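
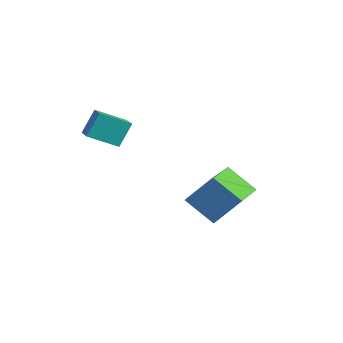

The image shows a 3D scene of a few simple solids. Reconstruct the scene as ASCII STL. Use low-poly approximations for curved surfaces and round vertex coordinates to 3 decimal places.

solid 
facet normal -0.727 -0.322 0.606
outer loop
vertex -0.778 1.398 0.397
vertex -1.899 3.02 -0.086
vertex -1.389 0.636 -0.741
endloop
endfacet
facet normal 0.552 -0.799 0.238
outer loop
vertex -0.341 1.1 -1.614
vertex -0.778 1.398 0.397
vertex -1.389 0.636 -0.741
endloop
endfacet
facet normal -0.728 -0.322 0.606
outer loop
vertex -1.389 0.636 -0.741
vertex -1.899 3.02 -0.086
vertex -2.51 2.258 -1.225
endloop
endfacet
facet normal -0.407 -0.508 -0.759
outer loop
vertex -2.51 2.258 -1.225
vertex -0.341 1.1 -1.614
vertex -1.389 0.636 -0.741
endloop
endfacet
facet normal 0.408 0.508 0.759
outer loop
vertex -0.778 1.398 0.397
vertex -0.851 3.484 -0.959
vertex -1.899 3.02 -0.086
endloop
endfacet
facet normal 0.552 -0.799 0.238
outer loop
vertex 0.27 1.862 -0.475
vertex -0.778 1.398 0.397
vertex -0.341 1.1 -1.614
endloop
endfacet
facet normal 0.407 0.508 0.759
outer loop
vertex 0.27 1.862 -0.475
vertex -0.851 3.484 -0.959
vertex -0.778 1.398 0.397
endloop
endfacet
facet normal -0.552 0.799 -0.238
outer loop
vertex -1.899 3.02 -0.086
vertex -0.851 3.484 -0.959
vertex -2.51 2.258 -1.225
endloop
endfacet
facet normal -0.407 -0.508 -0.759
outer loop
vertex -1.462 2.722 -2.097
vertex -0.341 1.1 -1.614
vertex -2.51 2.258 -1.225
endloop
endfacet
facet normal -0.552 0.799 -0.238
outer loop
vertex -2.51 2.258 -1.225
vertex -0.851 3.484 -0.959
vertex -1.462 2.722 -2.097
endloop
endfacet
facet normal 0.727 0.322 -0.606
outer loop
vertex -1.462 2.722 -2.097
vertex 0.27 1.862 -0.475
vertex -0.341 1.1 -1.614
endloop
endfacet
facet normal 0.727 0.322 -0.606
outer loop
vertex -0.851 3.484 -0.959
vertex 0.27 1.862 -0.475
vertex -1.462 2.722 -2.097
endloop
endfacet
facet normal -0.475 -0.753 0.455
outer loop
vertex -3.017 -1.805 3.693
vertex -3.809 -1.454 3.447
vertex -2.985 -2.388 2.761
endloop
endfacet
facet normal 0.879 -0.389 0.274
outer loop
vertex -2.391 -1.446 2.193
vertex -3.017 -1.805 3.693
vertex -2.985 -2.388 2.761
endloop
endfacet
facet normal -0.475 -0.753 0.455
outer loop
vertex -2.985 -2.388 2.761
vertex -3.809 -1.454 3.447
vertex -3.777 -2.037 2.515
endloop
endfacet
facet normal 0.029 -0.529 -0.848
outer loop
vertex -3.777 -2.037 2.515
vertex -2.391 -1.446 2.193
vertex -2.985 -2.388 2.761
endloop
endfacet
facet normal -0.029 0.529 0.848
outer loop
vertex -3.017 -1.805 3.693
vertex -3.215 -0.512 2.879
vertex -3.809 -1.454 3.447
endloop
endfacet
facet normal 0.879 -0.389 0.274
outer loop
vertex -2.423 -0.863 3.125
vertex -3.017 -1.805 3.693
vertex -2.391 -1.446 2.193
endloop
endfacet
facet normal -0.029 0.529 0.848
outer loop
vertex -2.423 -0.863 3.125
vertex -3.215 -0.512 2.879
vertex -3.017 -1.805 3.693
endloop
endfacet
facet normal -0.879 0.389 -0.274
outer loop
vertex -3.809 -1.454 3.447
vertex -3.215 -0.512 2.879
vertex -3.777 -2.037 2.515
endloop
endfacet
facet normal 0.029 -0.529 -0.848
outer loop
vertex -3.183 -1.095 1.947
vertex -2.391 -1.446 2.193
vertex -3.777 -2.037 2.515
endloop
endfacet
facet normal -0.879 0.389 -0.274
outer loop
vertex -3.777 -2.037 2.515
vertex -3.215 -0.512 2.879
vertex -3.183 -1.095 1.947
endloop
endfacet
facet normal 0.475 0.753 -0.455
outer loop
vertex -3.183 -1.095 1.947
vertex -2.423 -0.863 3.125
vertex -2.391 -1.446 2.193
endloop
endfacet
facet normal 0.475 0.753 -0.455
outer loop
vertex -3.215 -0.512 2.879
vertex -2.423 -0.863 3.125
vertex -3.183 -1.095 1.947
endloop
endfacet

endsolid


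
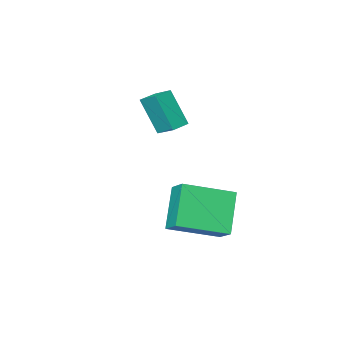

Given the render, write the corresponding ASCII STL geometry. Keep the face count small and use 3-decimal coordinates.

solid 
facet normal -0.981 -0.178 0.077
outer loop
vertex 0.32 -1.615 3.221
vertex 0.211 -0.845 3.61
vertex 0.074 -0.899 1.733
endloop
endfacet
facet normal 0.125 -0.886 -0.447
outer loop
vertex 0.869 -0.755 1.67
vertex 0.32 -1.615 3.221
vertex 0.074 -0.899 1.733
endloop
endfacet
facet normal -0.981 -0.177 0.077
outer loop
vertex 0.074 -0.899 1.733
vertex 0.211 -0.845 3.61
vertex -0.035 -0.128 2.122
endloop
endfacet
facet normal -0.148 0.429 -0.891
outer loop
vertex -0.035 -0.128 2.122
vertex 0.869 -0.755 1.67
vertex 0.074 -0.899 1.733
endloop
endfacet
facet normal 0.148 -0.429 0.891
outer loop
vertex 0.32 -1.615 3.221
vertex 1.006 -0.701 3.547
vertex 0.211 -0.845 3.61
endloop
endfacet
facet normal 0.124 -0.886 -0.447
outer loop
vertex 1.115 -1.472 3.158
vertex 0.32 -1.615 3.221
vertex 0.869 -0.755 1.67
endloop
endfacet
facet normal 0.148 -0.429 0.891
outer loop
vertex 1.115 -1.472 3.158
vertex 1.006 -0.701 3.547
vertex 0.32 -1.615 3.221
endloop
endfacet
facet normal -0.125 0.886 0.447
outer loop
vertex 0.211 -0.845 3.61
vertex 1.006 -0.701 3.547
vertex -0.035 -0.128 2.122
endloop
endfacet
facet normal -0.148 0.429 -0.891
outer loop
vertex 0.76 0.015 2.059
vertex 0.869 -0.755 1.67
vertex -0.035 -0.128 2.122
endloop
endfacet
facet normal -0.124 0.886 0.447
outer loop
vertex -0.035 -0.128 2.122
vertex 1.006 -0.701 3.547
vertex 0.76 0.015 2.059
endloop
endfacet
facet normal 0.981 0.178 -0.077
outer loop
vertex 0.76 0.015 2.059
vertex 1.115 -1.472 3.158
vertex 0.869 -0.755 1.67
endloop
endfacet
facet normal 0.981 0.177 -0.077
outer loop
vertex 1.006 -0.701 3.547
vertex 1.115 -1.472 3.158
vertex 0.76 0.015 2.059
endloop
endfacet
facet normal -0.468 -0.405 0.785
outer loop
vertex 2.424 2.641 0.845
vertex 0.689 3.44 0.222
vertex 2.245 1.85 0.33
endloop
endfacet
facet normal 0.864 -0.397 0.310
outer loop
vertex 3.111 2.6 -1.122
vertex 2.424 2.641 0.845
vertex 2.245 1.85 0.33
endloop
endfacet
facet normal -0.468 -0.405 0.786
outer loop
vertex 2.245 1.85 0.33
vertex 0.689 3.44 0.222
vertex 0.509 2.65 -0.292
endloop
endfacet
facet normal -0.187 -0.823 -0.537
outer loop
vertex 0.509 2.65 -0.292
vertex 3.111 2.6 -1.122
vertex 2.245 1.85 0.33
endloop
endfacet
facet normal 0.186 0.823 0.536
outer loop
vertex 2.424 2.641 0.845
vertex 1.555 4.19 -1.23
vertex 0.689 3.44 0.222
endloop
endfacet
facet normal 0.863 -0.398 0.310
outer loop
vertex 3.291 3.39 -0.608
vertex 2.424 2.641 0.845
vertex 3.111 2.6 -1.122
endloop
endfacet
facet normal 0.187 0.823 0.536
outer loop
vertex 3.291 3.39 -0.608
vertex 1.555 4.19 -1.23
vertex 2.424 2.641 0.845
endloop
endfacet
facet normal -0.864 0.398 -0.309
outer loop
vertex 0.689 3.44 0.222
vertex 1.555 4.19 -1.23
vertex 0.509 2.65 -0.292
endloop
endfacet
facet normal -0.187 -0.823 -0.536
outer loop
vertex 1.376 3.399 -1.745
vertex 3.111 2.6 -1.122
vertex 0.509 2.65 -0.292
endloop
endfacet
facet normal -0.864 0.397 -0.310
outer loop
vertex 0.509 2.65 -0.292
vertex 1.555 4.19 -1.23
vertex 1.376 3.399 -1.745
endloop
endfacet
facet normal 0.468 0.404 -0.786
outer loop
vertex 1.376 3.399 -1.745
vertex 3.291 3.39 -0.608
vertex 3.111 2.6 -1.122
endloop
endfacet
facet normal 0.468 0.405 -0.785
outer loop
vertex 1.555 4.19 -1.23
vertex 3.291 3.39 -0.608
vertex 1.376 3.399 -1.745
endloop
endfacet

endsolid


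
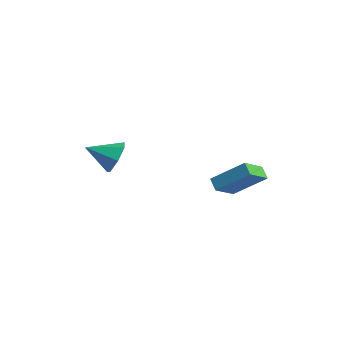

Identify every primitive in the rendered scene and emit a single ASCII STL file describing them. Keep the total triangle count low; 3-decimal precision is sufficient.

solid 
facet normal 0.386 0.817 -0.427
outer loop
vertex -1.752 0.084 -0.649
vertex -2.34 -0.101 -1.535
vertex -2.602 0.479 -0.662
endloop
endfacet
facet normal -0.045 -0.063 0.997
outer loop
vertex -1.752 0.084 -0.649
vertex -2.602 0.479 -0.662
vertex -3.0 -1.499 -0.805
endloop
endfacet
facet normal 0.387 0.817 -0.427
outer loop
vertex -2.602 0.479 -0.662
vertex -2.34 -0.101 -1.535
vertex -3.254 0.437 -1.333
endloop
endfacet
facet normal -0.717 0.094 0.691
outer loop
vertex -2.602 0.479 -0.662
vertex -3.254 0.437 -1.333
vertex -3.0 -1.499 -0.805
endloop
endfacet
facet normal 0.387 0.817 -0.427
outer loop
vertex -3.254 0.437 -1.333
vertex -2.34 -0.101 -1.535
vertex -3.219 -0.01 -2.156
endloop
endfacet
facet normal -0.992 -0.123 0.025
outer loop
vertex -3.254 0.437 -1.333
vertex -3.219 -0.01 -2.156
vertex -3.0 -1.499 -0.805
endloop
endfacet
facet normal 0.386 0.818 -0.427
outer loop
vertex -3.219 -0.01 -2.156
vertex -2.34 -0.101 -1.535
vertex -2.521 -0.525 -2.512
endloop
endfacet
facet normal -0.664 -0.553 -0.502
outer loop
vertex -3.219 -0.01 -2.156
vertex -2.521 -0.525 -2.512
vertex -3.0 -1.499 -0.805
endloop
endfacet
facet normal 0.387 0.818 -0.426
outer loop
vertex -2.521 -0.525 -2.512
vertex -2.34 -0.101 -1.535
vertex -1.687 -0.721 -2.132
endloop
endfacet
facet normal 0.019 -0.871 -0.491
outer loop
vertex -2.521 -0.525 -2.512
vertex -1.687 -0.721 -2.132
vertex -3.0 -1.499 -0.805
endloop
endfacet
facet normal 0.386 0.818 -0.427
outer loop
vertex -1.687 -0.721 -2.132
vertex -2.34 -0.101 -1.535
vertex -1.344 -0.45 -1.302
endloop
endfacet
facet normal 0.545 -0.837 0.048
outer loop
vertex -1.687 -0.721 -2.132
vertex -1.344 -0.45 -1.302
vertex -3.0 -1.499 -0.805
endloop
endfacet
facet normal 0.386 0.817 -0.427
outer loop
vertex -1.344 -0.45 -1.302
vertex -2.34 -0.101 -1.535
vertex -1.752 0.084 -0.649
endloop
endfacet
facet normal 0.516 -0.477 0.712
outer loop
vertex -1.344 -0.45 -1.302
vertex -1.752 0.084 -0.649
vertex -3.0 -1.499 -0.805
endloop
endfacet
facet normal -0.761 0.033 0.648
outer loop
vertex 3.2 2.352 -1.283
vertex 4.336 3.594 -0.012
vertex 2.635 3.612 -2.01
endloop
endfacet
facet normal -0.538 -0.589 -0.603
outer loop
vertex 3.244 3.586 -2.528
vertex 3.2 2.352 -1.283
vertex 2.635 3.612 -2.01
endloop
endfacet
facet normal -0.761 0.033 0.648
outer loop
vertex 2.635 3.612 -2.01
vertex 4.336 3.594 -0.012
vertex 3.772 4.854 -0.738
endloop
endfacet
facet normal -0.362 0.808 -0.466
outer loop
vertex 3.772 4.854 -0.738
vertex 3.244 3.586 -2.528
vertex 2.635 3.612 -2.01
endloop
endfacet
facet normal 0.362 -0.808 0.466
outer loop
vertex 3.2 2.352 -1.283
vertex 4.945 3.568 -0.53
vertex 4.336 3.594 -0.012
endloop
endfacet
facet normal -0.539 -0.588 -0.602
outer loop
vertex 3.808 2.326 -1.802
vertex 3.2 2.352 -1.283
vertex 3.244 3.586 -2.528
endloop
endfacet
facet normal 0.362 -0.808 0.465
outer loop
vertex 3.808 2.326 -1.802
vertex 4.945 3.568 -0.53
vertex 3.2 2.352 -1.283
endloop
endfacet
facet normal 0.538 0.589 0.603
outer loop
vertex 4.336 3.594 -0.012
vertex 4.945 3.568 -0.53
vertex 3.772 4.854 -0.738
endloop
endfacet
facet normal -0.363 0.808 -0.465
outer loop
vertex 4.38 4.828 -1.257
vertex 3.244 3.586 -2.528
vertex 3.772 4.854 -0.738
endloop
endfacet
facet normal 0.539 0.589 0.602
outer loop
vertex 3.772 4.854 -0.738
vertex 4.945 3.568 -0.53
vertex 4.38 4.828 -1.257
endloop
endfacet
facet normal 0.761 -0.033 -0.648
outer loop
vertex 4.38 4.828 -1.257
vertex 3.808 2.326 -1.802
vertex 3.244 3.586 -2.528
endloop
endfacet
facet normal 0.761 -0.033 -0.648
outer loop
vertex 4.945 3.568 -0.53
vertex 3.808 2.326 -1.802
vertex 4.38 4.828 -1.257
endloop
endfacet

endsolid


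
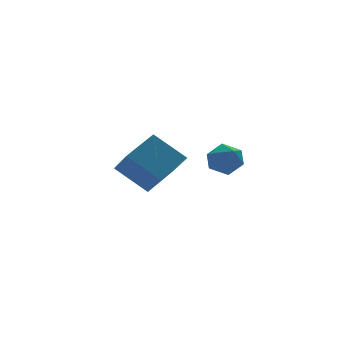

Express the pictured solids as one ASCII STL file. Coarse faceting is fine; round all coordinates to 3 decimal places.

solid 
facet normal -0.835 -0.351 -0.424
outer loop
vertex -3.753 1.202 -2.718
vertex -4.781 2.243 -1.554
vertex -3.724 2.429 -3.79
endloop
endfacet
facet normal 0.550 -0.557 -0.623
outer loop
vertex -2.179 3.077 -3.006
vertex -3.753 1.202 -2.718
vertex -3.724 2.429 -3.79
endloop
endfacet
facet normal -0.835 -0.350 -0.424
outer loop
vertex -3.724 2.429 -3.79
vertex -4.781 2.243 -1.554
vertex -4.752 3.471 -2.626
endloop
endfacet
facet normal 0.018 0.753 -0.658
outer loop
vertex -4.752 3.471 -2.626
vertex -2.179 3.077 -3.006
vertex -3.724 2.429 -3.79
endloop
endfacet
facet normal -0.018 -0.753 0.658
outer loop
vertex -3.753 1.202 -2.718
vertex -3.236 2.891 -0.77
vertex -4.781 2.243 -1.554
endloop
endfacet
facet normal 0.549 -0.557 -0.623
outer loop
vertex -2.208 1.849 -1.934
vertex -3.753 1.202 -2.718
vertex -2.179 3.077 -3.006
endloop
endfacet
facet normal -0.018 -0.753 0.658
outer loop
vertex -2.208 1.849 -1.934
vertex -3.236 2.891 -0.77
vertex -3.753 1.202 -2.718
endloop
endfacet
facet normal -0.550 0.557 0.623
outer loop
vertex -4.781 2.243 -1.554
vertex -3.236 2.891 -0.77
vertex -4.752 3.471 -2.626
endloop
endfacet
facet normal 0.018 0.753 -0.658
outer loop
vertex -3.207 4.118 -1.842
vertex -2.179 3.077 -3.006
vertex -4.752 3.471 -2.626
endloop
endfacet
facet normal -0.549 0.557 0.623
outer loop
vertex -4.752 3.471 -2.626
vertex -3.236 2.891 -0.77
vertex -3.207 4.118 -1.842
endloop
endfacet
facet normal 0.835 0.350 0.424
outer loop
vertex -3.207 4.118 -1.842
vertex -2.208 1.849 -1.934
vertex -2.179 3.077 -3.006
endloop
endfacet
facet normal 0.835 0.351 0.424
outer loop
vertex -3.236 2.891 -0.77
vertex -2.208 1.849 -1.934
vertex -3.207 4.118 -1.842
endloop
endfacet
facet normal -0.668 0.606 -0.431
outer loop
vertex -2.581 -1.378 -1.39
vertex -3.202 -1.896 -1.156
vertex -2.962 -1.27 -0.647
endloop
endfacet
facet normal -0.105 0.975 -0.196
outer loop
vertex -2.581 -1.378 -1.39
vertex -2.962 -1.27 -0.647
vertex -2.126 -1.192 -0.707
endloop
endfacet
facet normal 0.479 0.712 -0.513
outer loop
vertex -2.581 -1.378 -1.39
vertex -2.126 -1.192 -0.707
vertex -1.85 -1.77 -1.252
endloop
endfacet
facet normal 0.275 0.181 -0.944
outer loop
vertex -2.581 -1.378 -1.39
vertex -1.85 -1.77 -1.252
vertex -2.514 -2.205 -1.529
endloop
endfacet
facet normal -0.433 0.115 -0.894
outer loop
vertex -2.581 -1.378 -1.39
vertex -2.514 -2.205 -1.529
vertex -3.202 -1.896 -1.156
endloop
endfacet
facet normal -0.044 0.861 0.506
outer loop
vertex -2.126 -1.192 -0.707
vertex -2.962 -1.27 -0.647
vertex -2.466 -1.595 -0.051
endloop
endfacet
facet normal -0.956 0.264 0.126
outer loop
vertex -2.962 -1.27 -0.647
vertex -3.202 -1.896 -1.156
vertex -3.13 -2.03 -0.328
endloop
endfacet
facet normal -0.576 -0.529 -0.623
outer loop
vertex -3.202 -1.896 -1.156
vertex -2.514 -2.205 -1.529
vertex -2.854 -2.608 -0.873
endloop
endfacet
facet normal 0.570 -0.422 -0.705
outer loop
vertex -2.514 -2.205 -1.529
vertex -1.85 -1.77 -1.252
vertex -2.018 -2.53 -0.933
endloop
endfacet
facet normal 0.900 0.437 -0.008
outer loop
vertex -1.85 -1.77 -1.252
vertex -2.126 -1.192 -0.707
vertex -1.778 -1.904 -0.424
endloop
endfacet
facet normal -0.275 -0.181 0.944
outer loop
vertex -2.399 -2.422 -0.19
vertex -2.466 -1.595 -0.051
vertex -3.13 -2.03 -0.328
endloop
endfacet
facet normal -0.479 -0.712 0.513
outer loop
vertex -2.399 -2.422 -0.19
vertex -3.13 -2.03 -0.328
vertex -2.854 -2.608 -0.873
endloop
endfacet
facet normal 0.105 -0.975 0.196
outer loop
vertex -2.399 -2.422 -0.19
vertex -2.854 -2.608 -0.873
vertex -2.018 -2.53 -0.933
endloop
endfacet
facet normal 0.668 -0.606 0.431
outer loop
vertex -2.399 -2.422 -0.19
vertex -2.018 -2.53 -0.933
vertex -1.778 -1.904 -0.424
endloop
endfacet
facet normal 0.433 -0.115 0.894
outer loop
vertex -2.399 -2.422 -0.19
vertex -1.778 -1.904 -0.424
vertex -2.466 -1.595 -0.051
endloop
endfacet
facet normal -0.570 0.422 0.705
outer loop
vertex -3.13 -2.03 -0.328
vertex -2.466 -1.595 -0.051
vertex -2.962 -1.27 -0.647
endloop
endfacet
facet normal -0.900 -0.437 0.008
outer loop
vertex -2.854 -2.608 -0.873
vertex -3.13 -2.03 -0.328
vertex -3.202 -1.896 -1.156
endloop
endfacet
facet normal 0.044 -0.861 -0.506
outer loop
vertex -2.018 -2.53 -0.933
vertex -2.854 -2.608 -0.873
vertex -2.514 -2.205 -1.529
endloop
endfacet
facet normal 0.956 -0.264 -0.126
outer loop
vertex -1.778 -1.904 -0.424
vertex -2.018 -2.53 -0.933
vertex -1.85 -1.77 -1.252
endloop
endfacet
facet normal 0.576 0.529 0.623
outer loop
vertex -2.466 -1.595 -0.051
vertex -1.778 -1.904 -0.424
vertex -2.126 -1.192 -0.707
endloop
endfacet

endsolid


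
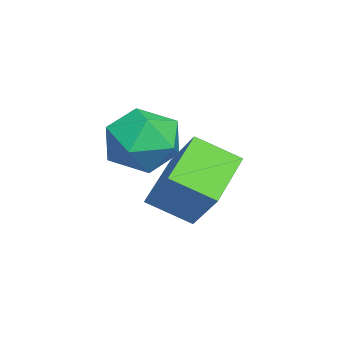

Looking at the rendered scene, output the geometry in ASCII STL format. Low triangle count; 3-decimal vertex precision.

solid 
facet normal -0.747 0.285 0.601
outer loop
vertex 2.248 -1.845 1.958
vertex 2.631 -2.118 2.564
vertex 2.731 -1.39 2.343
endloop
endfacet
facet normal -0.699 0.715 0.032
outer loop
vertex 2.248 -1.845 1.958
vertex 2.731 -1.39 2.343
vertex 2.715 -1.371 1.575
endloop
endfacet
facet normal -0.772 0.313 -0.553
outer loop
vertex 2.248 -1.845 1.958
vertex 2.715 -1.371 1.575
vertex 2.605 -2.087 1.323
endloop
endfacet
facet normal -0.865 -0.363 -0.348
outer loop
vertex 2.248 -1.845 1.958
vertex 2.605 -2.087 1.323
vertex 2.553 -2.549 1.934
endloop
endfacet
facet normal -0.849 -0.380 0.365
outer loop
vertex 2.248 -1.845 1.958
vertex 2.553 -2.549 1.934
vertex 2.631 -2.118 2.564
endloop
endfacet
facet normal -0.044 0.999 0.026
outer loop
vertex 2.715 -1.371 1.575
vertex 2.731 -1.39 2.343
vertex 3.387 -1.351 1.946
endloop
endfacet
facet normal -0.122 0.304 0.945
outer loop
vertex 2.731 -1.39 2.343
vertex 2.631 -2.118 2.564
vertex 3.335 -1.813 2.557
endloop
endfacet
facet normal -0.289 -0.773 0.565
outer loop
vertex 2.631 -2.118 2.564
vertex 2.553 -2.549 1.934
vertex 3.225 -2.529 2.305
endloop
endfacet
facet normal -0.313 -0.745 -0.590
outer loop
vertex 2.553 -2.549 1.934
vertex 2.605 -2.087 1.323
vertex 3.209 -2.51 1.537
endloop
endfacet
facet normal -0.161 0.350 -0.923
outer loop
vertex 2.605 -2.087 1.323
vertex 2.715 -1.371 1.575
vertex 3.309 -1.782 1.316
endloop
endfacet
facet normal 0.865 0.363 0.348
outer loop
vertex 3.692 -2.055 1.922
vertex 3.387 -1.351 1.946
vertex 3.335 -1.813 2.557
endloop
endfacet
facet normal 0.772 -0.313 0.553
outer loop
vertex 3.692 -2.055 1.922
vertex 3.335 -1.813 2.557
vertex 3.225 -2.529 2.305
endloop
endfacet
facet normal 0.699 -0.715 -0.032
outer loop
vertex 3.692 -2.055 1.922
vertex 3.225 -2.529 2.305
vertex 3.209 -2.51 1.537
endloop
endfacet
facet normal 0.747 -0.285 -0.601
outer loop
vertex 3.692 -2.055 1.922
vertex 3.209 -2.51 1.537
vertex 3.309 -1.782 1.316
endloop
endfacet
facet normal 0.849 0.380 -0.365
outer loop
vertex 3.692 -2.055 1.922
vertex 3.309 -1.782 1.316
vertex 3.387 -1.351 1.946
endloop
endfacet
facet normal 0.313 0.745 0.590
outer loop
vertex 3.335 -1.813 2.557
vertex 3.387 -1.351 1.946
vertex 2.731 -1.39 2.343
endloop
endfacet
facet normal 0.161 -0.350 0.923
outer loop
vertex 3.225 -2.529 2.305
vertex 3.335 -1.813 2.557
vertex 2.631 -2.118 2.564
endloop
endfacet
facet normal 0.044 -0.999 -0.026
outer loop
vertex 3.209 -2.51 1.537
vertex 3.225 -2.529 2.305
vertex 2.553 -2.549 1.934
endloop
endfacet
facet normal 0.122 -0.304 -0.945
outer loop
vertex 3.309 -1.782 1.316
vertex 3.209 -2.51 1.537
vertex 2.605 -2.087 1.323
endloop
endfacet
facet normal 0.289 0.773 -0.565
outer loop
vertex 3.387 -1.351 1.946
vertex 3.309 -1.782 1.316
vertex 2.715 -1.371 1.575
endloop
endfacet
facet normal -0.504 -0.457 -0.733
outer loop
vertex 2.19 -2.072 0.171
vertex 1.052 -1.782 0.773
vertex 2.143 -1.21 -0.334
endloop
endfacet
facet normal 0.862 -0.220 -0.456
outer loop
vertex 2.708 -0.698 0.487
vertex 2.19 -2.072 0.171
vertex 2.143 -1.21 -0.334
endloop
endfacet
facet normal -0.504 -0.457 -0.733
outer loop
vertex 2.143 -1.21 -0.334
vertex 1.052 -1.782 0.773
vertex 1.005 -0.92 0.268
endloop
endfacet
facet normal -0.047 0.862 -0.505
outer loop
vertex 1.005 -0.92 0.268
vertex 2.708 -0.698 0.487
vertex 2.143 -1.21 -0.334
endloop
endfacet
facet normal 0.047 -0.862 0.505
outer loop
vertex 2.19 -2.072 0.171
vertex 1.617 -1.27 1.594
vertex 1.052 -1.782 0.773
endloop
endfacet
facet normal 0.862 -0.220 -0.456
outer loop
vertex 2.755 -1.56 0.992
vertex 2.19 -2.072 0.171
vertex 2.708 -0.698 0.487
endloop
endfacet
facet normal 0.047 -0.862 0.505
outer loop
vertex 2.755 -1.56 0.992
vertex 1.617 -1.27 1.594
vertex 2.19 -2.072 0.171
endloop
endfacet
facet normal -0.862 0.220 0.456
outer loop
vertex 1.052 -1.782 0.773
vertex 1.617 -1.27 1.594
vertex 1.005 -0.92 0.268
endloop
endfacet
facet normal -0.047 0.862 -0.505
outer loop
vertex 1.57 -0.408 1.089
vertex 2.708 -0.698 0.487
vertex 1.005 -0.92 0.268
endloop
endfacet
facet normal -0.862 0.220 0.456
outer loop
vertex 1.005 -0.92 0.268
vertex 1.617 -1.27 1.594
vertex 1.57 -0.408 1.089
endloop
endfacet
facet normal 0.504 0.457 0.733
outer loop
vertex 1.57 -0.408 1.089
vertex 2.755 -1.56 0.992
vertex 2.708 -0.698 0.487
endloop
endfacet
facet normal 0.504 0.457 0.733
outer loop
vertex 1.617 -1.27 1.594
vertex 2.755 -1.56 0.992
vertex 1.57 -0.408 1.089
endloop
endfacet

endsolid


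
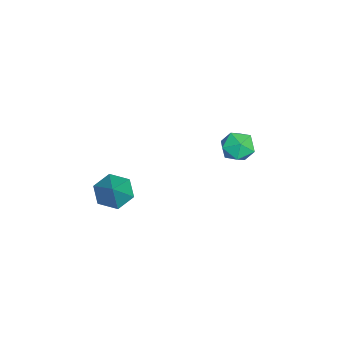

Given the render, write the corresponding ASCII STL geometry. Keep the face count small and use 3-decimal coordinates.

solid 
facet normal 0.034 0.864 -0.502
outer loop
vertex -1.478 3.628 -0.831
vertex -1.979 3.86 -0.465
vertex -1.354 3.951 -0.266
endloop
endfacet
facet normal 0.679 0.563 -0.471
outer loop
vertex -1.478 3.628 -0.831
vertex -1.354 3.951 -0.266
vertex -1.009 3.407 -0.419
endloop
endfacet
facet normal 0.635 -0.084 -0.768
outer loop
vertex -1.478 3.628 -0.831
vertex -1.009 3.407 -0.419
vertex -1.421 2.979 -0.713
endloop
endfacet
facet normal -0.039 -0.182 -0.983
outer loop
vertex -1.478 3.628 -0.831
vertex -1.421 2.979 -0.713
vertex -2.02 3.259 -0.741
endloop
endfacet
facet normal -0.411 0.404 -0.818
outer loop
vertex -1.478 3.628 -0.831
vertex -2.02 3.259 -0.741
vertex -1.979 3.86 -0.465
endloop
endfacet
facet normal 0.851 0.479 0.217
outer loop
vertex -1.009 3.407 -0.419
vertex -1.354 3.951 -0.266
vertex -1.22 3.501 0.201
endloop
endfacet
facet normal -0.194 0.966 0.168
outer loop
vertex -1.354 3.951 -0.266
vertex -1.979 3.86 -0.465
vertex -1.819 3.781 0.173
endloop
endfacet
facet normal -0.913 0.220 -0.344
outer loop
vertex -1.979 3.86 -0.465
vertex -2.02 3.259 -0.741
vertex -2.231 3.353 -0.121
endloop
endfacet
facet normal -0.311 -0.727 -0.612
outer loop
vertex -2.02 3.259 -0.741
vertex -1.421 2.979 -0.713
vertex -1.886 2.809 -0.274
endloop
endfacet
facet normal 0.779 -0.568 -0.266
outer loop
vertex -1.421 2.979 -0.713
vertex -1.009 3.407 -0.419
vertex -1.261 2.9 -0.075
endloop
endfacet
facet normal 0.039 0.182 0.983
outer loop
vertex -1.762 3.132 0.291
vertex -1.22 3.501 0.201
vertex -1.819 3.781 0.173
endloop
endfacet
facet normal -0.635 0.084 0.768
outer loop
vertex -1.762 3.132 0.291
vertex -1.819 3.781 0.173
vertex -2.231 3.353 -0.121
endloop
endfacet
facet normal -0.679 -0.563 0.471
outer loop
vertex -1.762 3.132 0.291
vertex -2.231 3.353 -0.121
vertex -1.886 2.809 -0.274
endloop
endfacet
facet normal -0.034 -0.864 0.502
outer loop
vertex -1.762 3.132 0.291
vertex -1.886 2.809 -0.274
vertex -1.261 2.9 -0.075
endloop
endfacet
facet normal 0.411 -0.404 0.818
outer loop
vertex -1.762 3.132 0.291
vertex -1.261 2.9 -0.075
vertex -1.22 3.501 0.201
endloop
endfacet
facet normal 0.311 0.727 0.612
outer loop
vertex -1.819 3.781 0.173
vertex -1.22 3.501 0.201
vertex -1.354 3.951 -0.266
endloop
endfacet
facet normal -0.779 0.568 0.266
outer loop
vertex -2.231 3.353 -0.121
vertex -1.819 3.781 0.173
vertex -1.979 3.86 -0.465
endloop
endfacet
facet normal -0.851 -0.479 -0.217
outer loop
vertex -1.886 2.809 -0.274
vertex -2.231 3.353 -0.121
vertex -2.02 3.259 -0.741
endloop
endfacet
facet normal 0.194 -0.966 -0.168
outer loop
vertex -1.261 2.9 -0.075
vertex -1.886 2.809 -0.274
vertex -1.421 2.979 -0.713
endloop
endfacet
facet normal 0.913 -0.220 0.344
outer loop
vertex -1.22 3.501 0.201
vertex -1.261 2.9 -0.075
vertex -1.009 3.407 -0.419
endloop
endfacet
facet normal -0.682 -0.070 -0.728
outer loop
vertex 2.63 -0.624 0.264
vertex 2.258 -0.173 0.569
vertex 2.71 0.017 0.128
endloop
endfacet
facet normal 0.944 -0.177 -0.279
outer loop
vertex 2.63 -0.624 0.264
vertex 2.71 0.017 0.128
vertex 3.082 -0.087 1.451
endloop
endfacet
facet normal -0.681 -0.071 -0.729
outer loop
vertex 2.71 0.017 0.128
vertex 2.258 -0.173 0.569
vertex 2.338 0.468 0.432
endloop
endfacet
facet normal 0.712 0.686 -0.146
outer loop
vertex 2.71 0.017 0.128
vertex 2.338 0.468 0.432
vertex 3.082 -0.087 1.451
endloop
endfacet
facet normal -0.681 -0.071 -0.729
outer loop
vertex 2.338 0.468 0.432
vertex 2.258 -0.173 0.569
vertex 1.885 0.279 0.874
endloop
endfacet
facet normal 0.060 0.894 0.444
outer loop
vertex 2.338 0.468 0.432
vertex 1.885 0.279 0.874
vertex 3.082 -0.087 1.451
endloop
endfacet
facet normal -0.681 -0.071 -0.729
outer loop
vertex 1.885 0.279 0.874
vertex 2.258 -0.173 0.569
vertex 1.805 -0.362 1.011
endloop
endfacet
facet normal -0.362 0.238 0.901
outer loop
vertex 1.885 0.279 0.874
vertex 1.805 -0.362 1.011
vertex 3.082 -0.087 1.451
endloop
endfacet
facet normal -0.681 -0.071 -0.729
outer loop
vertex 1.805 -0.362 1.011
vertex 2.258 -0.173 0.569
vertex 2.178 -0.813 0.706
endloop
endfacet
facet normal -0.130 -0.627 0.768
outer loop
vertex 1.805 -0.362 1.011
vertex 2.178 -0.813 0.706
vertex 3.082 -0.087 1.451
endloop
endfacet
facet normal -0.682 -0.071 -0.728
outer loop
vertex 2.178 -0.813 0.706
vertex 2.258 -0.173 0.569
vertex 2.63 -0.624 0.264
endloop
endfacet
facet normal 0.523 -0.834 0.178
outer loop
vertex 2.178 -0.813 0.706
vertex 2.63 -0.624 0.264
vertex 3.082 -0.087 1.451
endloop
endfacet

endsolid


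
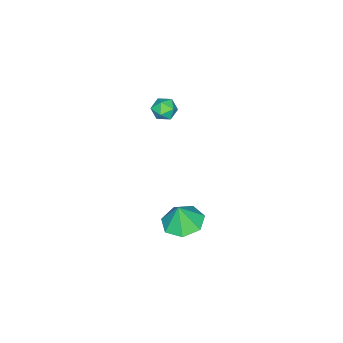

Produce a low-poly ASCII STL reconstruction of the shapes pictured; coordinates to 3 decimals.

solid 
facet normal -0.190 0.082 -0.978
outer loop
vertex 0.495 3.349 -3.071
vertex -0.459 3.702 -2.856
vertex 0.419 4.244 -2.981
endloop
endfacet
facet normal 0.898 0.032 0.439
outer loop
vertex 0.495 3.349 -3.071
vertex 0.419 4.244 -2.981
vertex -0.221 3.598 -1.624
endloop
endfacet
facet normal -0.190 0.082 -0.978
outer loop
vertex 0.419 4.244 -2.981
vertex -0.459 3.702 -2.856
vertex -0.318 4.731 -2.797
endloop
endfacet
facet normal 0.550 0.623 0.556
outer loop
vertex 0.419 4.244 -2.981
vertex -0.318 4.731 -2.797
vertex -0.221 3.598 -1.624
endloop
endfacet
facet normal -0.189 0.082 -0.979
outer loop
vertex -0.318 4.731 -2.797
vertex -0.459 3.702 -2.856
vertex -1.162 4.443 -2.658
endloop
endfacet
facet normal -0.127 0.708 0.695
outer loop
vertex -0.318 4.731 -2.797
vertex -1.162 4.443 -2.658
vertex -0.221 3.598 -1.624
endloop
endfacet
facet normal -0.189 0.082 -0.979
outer loop
vertex -1.162 4.443 -2.658
vertex -0.459 3.702 -2.856
vertex -1.477 3.597 -2.668
endloop
endfacet
facet normal -0.623 0.223 0.750
outer loop
vertex -1.162 4.443 -2.658
vertex -1.477 3.597 -2.668
vertex -0.221 3.598 -1.624
endloop
endfacet
facet normal -0.189 0.083 -0.978
outer loop
vertex -1.477 3.597 -2.668
vertex -0.459 3.702 -2.856
vertex -1.026 2.831 -2.82
endloop
endfacet
facet normal -0.565 -0.467 0.680
outer loop
vertex -1.477 3.597 -2.668
vertex -1.026 2.831 -2.82
vertex -0.221 3.598 -1.624
endloop
endfacet
facet normal -0.190 0.083 -0.978
outer loop
vertex -1.026 2.831 -2.82
vertex -0.459 3.702 -2.856
vertex -0.148 2.72 -3.0
endloop
endfacet
facet normal 0.004 -0.843 0.538
outer loop
vertex -1.026 2.831 -2.82
vertex -0.148 2.72 -3.0
vertex -0.221 3.598 -1.624
endloop
endfacet
facet normal -0.190 0.083 -0.978
outer loop
vertex -0.148 2.72 -3.0
vertex -0.459 3.702 -2.856
vertex 0.495 3.349 -3.071
endloop
endfacet
facet normal 0.655 -0.621 0.431
outer loop
vertex -0.148 2.72 -3.0
vertex 0.495 3.349 -3.071
vertex -0.221 3.598 -1.624
endloop
endfacet
facet normal -0.518 0.747 0.417
outer loop
vertex -1.879 2.501 3.747
vertex -1.908 2.163 4.316
vertex -1.403 2.577 4.202
endloop
endfacet
facet normal -0.077 0.993 -0.086
outer loop
vertex -1.879 2.501 3.747
vertex -1.403 2.577 4.202
vertex -1.244 2.534 3.561
endloop
endfacet
facet normal -0.240 0.671 -0.702
outer loop
vertex -1.879 2.501 3.747
vertex -1.244 2.534 3.561
vertex -1.649 2.093 3.278
endloop
endfacet
facet normal -0.783 0.224 -0.579
outer loop
vertex -1.879 2.501 3.747
vertex -1.649 2.093 3.278
vertex -2.06 1.864 3.745
endloop
endfacet
facet normal -0.956 0.271 0.112
outer loop
vertex -1.879 2.501 3.747
vertex -2.06 1.864 3.745
vertex -1.908 2.163 4.316
endloop
endfacet
facet normal 0.588 0.804 0.092
outer loop
vertex -1.244 2.534 3.561
vertex -1.403 2.577 4.202
vertex -0.88 2.216 4.015
endloop
endfacet
facet normal -0.128 0.405 0.905
outer loop
vertex -1.403 2.577 4.202
vertex -1.908 2.163 4.316
vertex -1.291 1.987 4.482
endloop
endfacet
facet normal -0.834 -0.365 0.413
outer loop
vertex -1.908 2.163 4.316
vertex -2.06 1.864 3.745
vertex -1.696 1.546 4.199
endloop
endfacet
facet normal -0.556 -0.440 -0.705
outer loop
vertex -2.06 1.864 3.745
vertex -1.649 2.093 3.278
vertex -1.537 1.503 3.558
endloop
endfacet
facet normal 0.324 0.282 -0.903
outer loop
vertex -1.649 2.093 3.278
vertex -1.244 2.534 3.561
vertex -1.032 1.917 3.444
endloop
endfacet
facet normal 0.783 -0.224 0.579
outer loop
vertex -1.061 1.579 4.013
vertex -0.88 2.216 4.015
vertex -1.291 1.987 4.482
endloop
endfacet
facet normal 0.240 -0.671 0.702
outer loop
vertex -1.061 1.579 4.013
vertex -1.291 1.987 4.482
vertex -1.696 1.546 4.199
endloop
endfacet
facet normal 0.077 -0.993 0.086
outer loop
vertex -1.061 1.579 4.013
vertex -1.696 1.546 4.199
vertex -1.537 1.503 3.558
endloop
endfacet
facet normal 0.518 -0.747 -0.417
outer loop
vertex -1.061 1.579 4.013
vertex -1.537 1.503 3.558
vertex -1.032 1.917 3.444
endloop
endfacet
facet normal 0.956 -0.271 -0.112
outer loop
vertex -1.061 1.579 4.013
vertex -1.032 1.917 3.444
vertex -0.88 2.216 4.015
endloop
endfacet
facet normal 0.556 0.440 0.705
outer loop
vertex -1.291 1.987 4.482
vertex -0.88 2.216 4.015
vertex -1.403 2.577 4.202
endloop
endfacet
facet normal -0.324 -0.282 0.903
outer loop
vertex -1.696 1.546 4.199
vertex -1.291 1.987 4.482
vertex -1.908 2.163 4.316
endloop
endfacet
facet normal -0.588 -0.804 -0.092
outer loop
vertex -1.537 1.503 3.558
vertex -1.696 1.546 4.199
vertex -2.06 1.864 3.745
endloop
endfacet
facet normal 0.128 -0.405 -0.905
outer loop
vertex -1.032 1.917 3.444
vertex -1.537 1.503 3.558
vertex -1.649 2.093 3.278
endloop
endfacet
facet normal 0.834 0.365 -0.413
outer loop
vertex -0.88 2.216 4.015
vertex -1.032 1.917 3.444
vertex -1.244 2.534 3.561
endloop
endfacet

endsolid


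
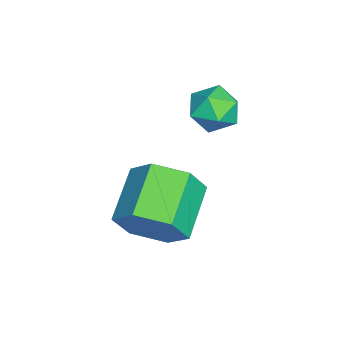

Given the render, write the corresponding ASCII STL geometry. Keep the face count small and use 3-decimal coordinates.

solid 
facet normal 0.895 -0.131 -0.427
outer loop
vertex 1.425 -1.986 -0.456
vertex 1.1 -1.64 -1.244
vertex 1.48 -1.083 -0.618
endloop
endfacet
facet normal 0.442 0.132 0.887
outer loop
vertex 1.425 -1.986 -0.456
vertex 1.48 -1.083 -0.618
vertex 0.064 -1.786 0.192
endloop
endfacet
facet normal 0.442 0.133 0.887
outer loop
vertex 0.064 -1.786 0.192
vertex 1.48 -1.083 -0.618
vertex 0.12 -0.882 0.029
endloop
endfacet
facet normal -0.895 0.132 0.426
outer loop
vertex 0.064 -1.786 0.192
vertex 0.12 -0.882 0.029
vertex -0.26 -1.44 -0.596
endloop
endfacet
facet normal 0.895 -0.132 -0.426
outer loop
vertex 1.48 -1.083 -0.618
vertex 1.1 -1.64 -1.244
vertex 1.156 -0.736 -1.407
endloop
endfacet
facet normal 0.274 0.917 0.291
outer loop
vertex 1.48 -1.083 -0.618
vertex 1.156 -0.736 -1.407
vertex 0.12 -0.882 0.029
endloop
endfacet
facet normal 0.273 0.917 0.290
outer loop
vertex 0.12 -0.882 0.029
vertex 1.156 -0.736 -1.407
vertex -0.205 -0.536 -0.759
endloop
endfacet
facet normal -0.895 0.131 0.427
outer loop
vertex 0.12 -0.882 0.029
vertex -0.205 -0.536 -0.759
vertex -0.26 -1.44 -0.596
endloop
endfacet
facet normal 0.895 -0.132 -0.426
outer loop
vertex 1.156 -0.736 -1.407
vertex 1.1 -1.64 -1.244
vertex 0.776 -1.294 -2.032
endloop
endfacet
facet normal -0.169 0.784 -0.597
outer loop
vertex 1.156 -0.736 -1.407
vertex 0.776 -1.294 -2.032
vertex -0.205 -0.536 -0.759
endloop
endfacet
facet normal -0.169 0.784 -0.597
outer loop
vertex -0.205 -0.536 -0.759
vertex 0.776 -1.294 -2.032
vertex -0.585 -1.094 -1.384
endloop
endfacet
facet normal -0.895 0.131 0.427
outer loop
vertex -0.205 -0.536 -0.759
vertex -0.585 -1.094 -1.384
vertex -0.26 -1.44 -0.596
endloop
endfacet
facet normal 0.895 -0.132 -0.426
outer loop
vertex 0.776 -1.294 -2.032
vertex 1.1 -1.64 -1.244
vertex 0.72 -2.198 -1.869
endloop
endfacet
facet normal -0.442 -0.133 -0.887
outer loop
vertex 0.776 -1.294 -2.032
vertex 0.72 -2.198 -1.869
vertex -0.585 -1.094 -1.384
endloop
endfacet
facet normal -0.442 -0.132 -0.887
outer loop
vertex -0.585 -1.094 -1.384
vertex 0.72 -2.198 -1.869
vertex -0.64 -1.997 -1.222
endloop
endfacet
facet normal -0.895 0.131 0.427
outer loop
vertex -0.585 -1.094 -1.384
vertex -0.64 -1.997 -1.222
vertex -0.26 -1.44 -0.596
endloop
endfacet
facet normal 0.895 -0.131 -0.427
outer loop
vertex 0.72 -2.198 -1.869
vertex 1.1 -1.64 -1.244
vertex 1.045 -2.544 -1.081
endloop
endfacet
facet normal -0.273 -0.917 -0.290
outer loop
vertex 0.72 -2.198 -1.869
vertex 1.045 -2.544 -1.081
vertex -0.64 -1.997 -1.222
endloop
endfacet
facet normal -0.273 -0.917 -0.291
outer loop
vertex -0.64 -1.997 -1.222
vertex 1.045 -2.544 -1.081
vertex -0.316 -2.344 -0.433
endloop
endfacet
facet normal -0.895 0.132 0.426
outer loop
vertex -0.64 -1.997 -1.222
vertex -0.316 -2.344 -0.433
vertex -0.26 -1.44 -0.596
endloop
endfacet
facet normal 0.895 -0.131 -0.427
outer loop
vertex 1.045 -2.544 -1.081
vertex 1.1 -1.64 -1.244
vertex 1.425 -1.986 -0.456
endloop
endfacet
facet normal 0.169 -0.784 0.597
outer loop
vertex 1.045 -2.544 -1.081
vertex 1.425 -1.986 -0.456
vertex -0.316 -2.344 -0.433
endloop
endfacet
facet normal 0.169 -0.784 0.597
outer loop
vertex -0.316 -2.344 -0.433
vertex 1.425 -1.986 -0.456
vertex 0.064 -1.786 0.192
endloop
endfacet
facet normal -0.895 0.132 0.426
outer loop
vertex -0.316 -2.344 -0.433
vertex 0.064 -1.786 0.192
vertex -0.26 -1.44 -0.596
endloop
endfacet
facet normal -0.110 0.993 0.031
outer loop
vertex -1.072 0.027 0.913
vertex -1.727 -0.053 1.159
vertex -1.185 -0.007 1.607
endloop
endfacet
facet normal 0.573 0.808 0.133
outer loop
vertex -1.072 0.027 0.913
vertex -1.185 -0.007 1.607
vertex -0.638 -0.348 1.322
endloop
endfacet
facet normal 0.787 0.435 -0.437
outer loop
vertex -1.072 0.027 0.913
vertex -0.638 -0.348 1.322
vertex -0.842 -0.604 0.699
endloop
endfacet
facet normal 0.239 0.389 -0.890
outer loop
vertex -1.072 0.027 0.913
vertex -0.842 -0.604 0.699
vertex -1.515 -0.422 0.598
endloop
endfacet
facet normal -0.316 0.734 -0.602
outer loop
vertex -1.072 0.027 0.913
vertex -1.515 -0.422 0.598
vertex -1.727 -0.053 1.159
endloop
endfacet
facet normal 0.603 0.380 0.702
outer loop
vertex -0.638 -0.348 1.322
vertex -1.185 -0.007 1.607
vertex -1.025 -0.658 1.822
endloop
endfacet
facet normal -0.501 0.679 0.537
outer loop
vertex -1.185 -0.007 1.607
vertex -1.727 -0.053 1.159
vertex -1.698 -0.476 1.721
endloop
endfacet
facet normal -0.835 0.259 -0.486
outer loop
vertex -1.727 -0.053 1.159
vertex -1.515 -0.422 0.598
vertex -1.902 -0.732 1.098
endloop
endfacet
facet normal 0.062 -0.299 -0.952
outer loop
vertex -1.515 -0.422 0.598
vertex -0.842 -0.604 0.699
vertex -1.355 -1.073 0.813
endloop
endfacet
facet normal 0.950 -0.225 -0.218
outer loop
vertex -0.842 -0.604 0.699
vertex -0.638 -0.348 1.322
vertex -0.813 -1.027 1.261
endloop
endfacet
facet normal -0.239 -0.389 0.890
outer loop
vertex -1.468 -1.107 1.507
vertex -1.025 -0.658 1.822
vertex -1.698 -0.476 1.721
endloop
endfacet
facet normal -0.787 -0.435 0.437
outer loop
vertex -1.468 -1.107 1.507
vertex -1.698 -0.476 1.721
vertex -1.902 -0.732 1.098
endloop
endfacet
facet normal -0.573 -0.808 -0.133
outer loop
vertex -1.468 -1.107 1.507
vertex -1.902 -0.732 1.098
vertex -1.355 -1.073 0.813
endloop
endfacet
facet normal 0.110 -0.993 -0.031
outer loop
vertex -1.468 -1.107 1.507
vertex -1.355 -1.073 0.813
vertex -0.813 -1.027 1.261
endloop
endfacet
facet normal 0.316 -0.734 0.602
outer loop
vertex -1.468 -1.107 1.507
vertex -0.813 -1.027 1.261
vertex -1.025 -0.658 1.822
endloop
endfacet
facet normal -0.062 0.299 0.952
outer loop
vertex -1.698 -0.476 1.721
vertex -1.025 -0.658 1.822
vertex -1.185 -0.007 1.607
endloop
endfacet
facet normal -0.950 0.225 0.218
outer loop
vertex -1.902 -0.732 1.098
vertex -1.698 -0.476 1.721
vertex -1.727 -0.053 1.159
endloop
endfacet
facet normal -0.603 -0.380 -0.702
outer loop
vertex -1.355 -1.073 0.813
vertex -1.902 -0.732 1.098
vertex -1.515 -0.422 0.598
endloop
endfacet
facet normal 0.501 -0.679 -0.537
outer loop
vertex -0.813 -1.027 1.261
vertex -1.355 -1.073 0.813
vertex -0.842 -0.604 0.699
endloop
endfacet
facet normal 0.835 -0.259 0.486
outer loop
vertex -1.025 -0.658 1.822
vertex -0.813 -1.027 1.261
vertex -0.638 -0.348 1.322
endloop
endfacet

endsolid


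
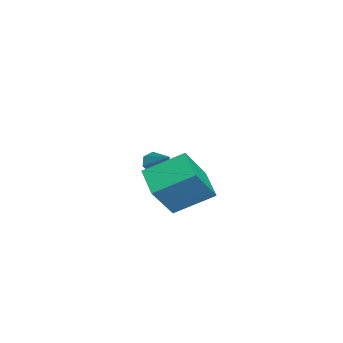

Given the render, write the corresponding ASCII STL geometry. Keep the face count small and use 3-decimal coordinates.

solid 
facet normal -0.669 -0.381 -0.639
outer loop
vertex -3.474 0.946 0.672
vertex -3.695 0.692 1.055
vertex -3.798 1.161 0.883
endloop
endfacet
facet normal 0.344 0.868 -0.357
outer loop
vertex -3.474 0.946 0.672
vertex -3.798 1.161 0.883
vertex -2.825 1.188 1.885
endloop
endfacet
facet normal -0.671 -0.381 -0.637
outer loop
vertex -3.798 1.161 0.883
vertex -3.695 0.692 1.055
vertex -4.044 1.024 1.224
endloop
endfacet
facet normal -0.240 0.948 0.208
outer loop
vertex -3.798 1.161 0.883
vertex -4.044 1.024 1.224
vertex -2.825 1.188 1.885
endloop
endfacet
facet normal -0.670 -0.378 -0.639
outer loop
vertex -4.044 1.024 1.224
vertex -3.695 0.692 1.055
vertex -4.028 0.636 1.437
endloop
endfacet
facet normal -0.477 0.408 0.779
outer loop
vertex -4.044 1.024 1.224
vertex -4.028 0.636 1.437
vertex -2.825 1.188 1.885
endloop
endfacet
facet normal -0.668 -0.382 -0.638
outer loop
vertex -4.028 0.636 1.437
vertex -3.695 0.692 1.055
vertex -3.76 0.291 1.363
endloop
endfacet
facet normal -0.186 -0.342 0.921
outer loop
vertex -4.028 0.636 1.437
vertex -3.76 0.291 1.363
vertex -2.825 1.188 1.885
endloop
endfacet
facet normal -0.669 -0.381 -0.638
outer loop
vertex -3.76 0.291 1.363
vertex -3.695 0.692 1.055
vertex -3.444 0.248 1.057
endloop
endfacet
facet normal 0.413 -0.740 0.531
outer loop
vertex -3.76 0.291 1.363
vertex -3.444 0.248 1.057
vertex -2.825 1.188 1.885
endloop
endfacet
facet normal -0.669 -0.381 -0.639
outer loop
vertex -3.444 0.248 1.057
vertex -3.695 0.692 1.055
vertex -3.316 0.54 0.749
endloop
endfacet
facet normal 0.869 -0.485 -0.099
outer loop
vertex -3.444 0.248 1.057
vertex -3.316 0.54 0.749
vertex -2.825 1.188 1.885
endloop
endfacet
facet normal -0.668 -0.381 -0.639
outer loop
vertex -3.316 0.54 0.749
vertex -3.695 0.692 1.055
vertex -3.474 0.946 0.672
endloop
endfacet
facet normal 0.838 0.232 -0.494
outer loop
vertex -3.316 0.54 0.749
vertex -3.474 0.946 0.672
vertex -2.825 1.188 1.885
endloop
endfacet
facet normal -0.419 0.400 -0.815
outer loop
vertex -0.152 0.815 1.856
vertex -0.246 2.274 2.621
vertex 0.935 1.103 1.439
endloop
endfacet
facet normal 0.056 -0.884 -0.464
outer loop
vertex 1.706 0.366 2.939
vertex -0.152 0.815 1.856
vertex 0.935 1.103 1.439
endloop
endfacet
facet normal -0.418 0.401 -0.815
outer loop
vertex 0.935 1.103 1.439
vertex -0.246 2.274 2.621
vertex 0.842 2.562 2.204
endloop
endfacet
facet normal 0.906 0.240 -0.348
outer loop
vertex 0.842 2.562 2.204
vertex 1.706 0.366 2.939
vertex 0.935 1.103 1.439
endloop
endfacet
facet normal -0.906 -0.241 0.348
outer loop
vertex -0.152 0.815 1.856
vertex 0.525 1.537 4.121
vertex -0.246 2.274 2.621
endloop
endfacet
facet normal 0.056 -0.884 -0.463
outer loop
vertex 0.618 0.078 3.356
vertex -0.152 0.815 1.856
vertex 1.706 0.366 2.939
endloop
endfacet
facet normal -0.906 -0.240 0.347
outer loop
vertex 0.618 0.078 3.356
vertex 0.525 1.537 4.121
vertex -0.152 0.815 1.856
endloop
endfacet
facet normal -0.056 0.884 0.463
outer loop
vertex -0.246 2.274 2.621
vertex 0.525 1.537 4.121
vertex 0.842 2.562 2.204
endloop
endfacet
facet normal 0.906 0.240 -0.347
outer loop
vertex 1.612 1.825 3.704
vertex 1.706 0.366 2.939
vertex 0.842 2.562 2.204
endloop
endfacet
facet normal -0.056 0.884 0.463
outer loop
vertex 0.842 2.562 2.204
vertex 0.525 1.537 4.121
vertex 1.612 1.825 3.704
endloop
endfacet
facet normal 0.418 -0.400 0.815
outer loop
vertex 1.612 1.825 3.704
vertex 0.618 0.078 3.356
vertex 1.706 0.366 2.939
endloop
endfacet
facet normal 0.419 -0.401 0.815
outer loop
vertex 0.525 1.537 4.121
vertex 0.618 0.078 3.356
vertex 1.612 1.825 3.704
endloop
endfacet

endsolid


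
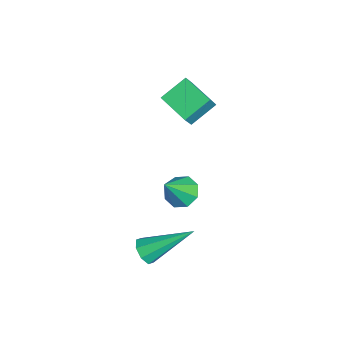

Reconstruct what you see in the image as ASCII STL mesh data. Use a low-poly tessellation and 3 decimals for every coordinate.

solid 
facet normal -0.423 0.435 -0.795
outer loop
vertex 0.494 2.739 -0.263
vertex 0.092 2.208 -0.34
vertex 0.054 2.786 -0.003
endloop
endfacet
facet normal 0.435 0.654 0.619
outer loop
vertex 0.494 2.739 -0.263
vertex 0.054 2.786 -0.003
vertex 0.708 1.572 0.82
endloop
endfacet
facet normal -0.422 0.436 -0.795
outer loop
vertex 0.054 2.786 -0.003
vertex 0.092 2.208 -0.34
vertex -0.363 2.495 0.059
endloop
endfacet
facet normal -0.202 0.473 0.858
outer loop
vertex 0.054 2.786 -0.003
vertex -0.363 2.495 0.059
vertex 0.708 1.572 0.82
endloop
endfacet
facet normal -0.422 0.437 -0.795
outer loop
vertex -0.363 2.495 0.059
vertex 0.092 2.208 -0.34
vertex -0.514 2.036 -0.113
endloop
endfacet
facet normal -0.625 -0.085 0.776
outer loop
vertex -0.363 2.495 0.059
vertex -0.514 2.036 -0.113
vertex 0.708 1.572 0.82
endloop
endfacet
facet normal -0.422 0.437 -0.795
outer loop
vertex -0.514 2.036 -0.113
vertex 0.092 2.208 -0.34
vertex -0.31 1.678 -0.418
endloop
endfacet
facet normal -0.585 -0.693 0.422
outer loop
vertex -0.514 2.036 -0.113
vertex -0.31 1.678 -0.418
vertex 0.708 1.572 0.82
endloop
endfacet
facet normal -0.421 0.436 -0.795
outer loop
vertex -0.31 1.678 -0.418
vertex 0.092 2.208 -0.34
vertex 0.13 1.63 -0.677
endloop
endfacet
facet normal -0.107 -0.994 0.003
outer loop
vertex -0.31 1.678 -0.418
vertex 0.13 1.63 -0.677
vertex 0.708 1.572 0.82
endloop
endfacet
facet normal -0.422 0.436 -0.795
outer loop
vertex 0.13 1.63 -0.677
vertex 0.092 2.208 -0.34
vertex 0.547 1.921 -0.739
endloop
endfacet
facet normal 0.532 -0.813 -0.237
outer loop
vertex 0.13 1.63 -0.677
vertex 0.547 1.921 -0.739
vertex 0.708 1.572 0.82
endloop
endfacet
facet normal -0.423 0.435 -0.795
outer loop
vertex 0.547 1.921 -0.739
vertex 0.092 2.208 -0.34
vertex 0.698 2.38 -0.568
endloop
endfacet
facet normal 0.954 -0.256 -0.156
outer loop
vertex 0.547 1.921 -0.739
vertex 0.698 2.38 -0.568
vertex 0.708 1.572 0.82
endloop
endfacet
facet normal -0.423 0.435 -0.795
outer loop
vertex 0.698 2.38 -0.568
vertex 0.092 2.208 -0.34
vertex 0.494 2.739 -0.263
endloop
endfacet
facet normal 0.915 0.352 0.198
outer loop
vertex 0.698 2.38 -0.568
vertex 0.494 2.739 -0.263
vertex 0.708 1.572 0.82
endloop
endfacet
facet normal -0.047 -0.819 -0.572
outer loop
vertex 1.314 0.716 -2.868
vertex 0.792 0.88 -3.06
vertex 1.339 0.969 -3.232
endloop
endfacet
facet normal 0.978 0.135 0.161
outer loop
vertex 1.314 0.716 -2.868
vertex 1.339 0.969 -3.232
vertex 0.888 2.6 -1.86
endloop
endfacet
facet normal -0.046 -0.820 -0.571
outer loop
vertex 1.339 0.969 -3.232
vertex 0.792 0.88 -3.06
vertex 1.043 1.169 -3.495
endloop
endfacet
facet normal 0.732 0.546 -0.408
outer loop
vertex 1.339 0.969 -3.232
vertex 1.043 1.169 -3.495
vertex 0.888 2.6 -1.86
endloop
endfacet
facet normal -0.046 -0.820 -0.571
outer loop
vertex 1.043 1.169 -3.495
vertex 0.792 0.88 -3.06
vertex 0.6 1.2 -3.504
endloop
endfacet
facet normal 0.066 0.754 -0.654
outer loop
vertex 1.043 1.169 -3.495
vertex 0.6 1.2 -3.504
vertex 0.888 2.6 -1.86
endloop
endfacet
facet normal -0.046 -0.820 -0.571
outer loop
vertex 0.6 1.2 -3.504
vertex 0.792 0.88 -3.06
vertex 0.27 1.043 -3.252
endloop
endfacet
facet normal -0.635 0.639 -0.433
outer loop
vertex 0.6 1.2 -3.504
vertex 0.27 1.043 -3.252
vertex 0.888 2.6 -1.86
endloop
endfacet
facet normal -0.045 -0.819 -0.572
outer loop
vertex 0.27 1.043 -3.252
vertex 0.792 0.88 -3.06
vertex 0.245 0.79 -2.888
endloop
endfacet
facet normal -0.955 0.270 0.122
outer loop
vertex 0.27 1.043 -3.252
vertex 0.245 0.79 -2.888
vertex 0.888 2.6 -1.86
endloop
endfacet
facet normal -0.045 -0.819 -0.572
outer loop
vertex 0.245 0.79 -2.888
vertex 0.792 0.88 -3.06
vertex 0.541 0.59 -2.625
endloop
endfacet
facet normal -0.709 -0.141 0.691
outer loop
vertex 0.245 0.79 -2.888
vertex 0.541 0.59 -2.625
vertex 0.888 2.6 -1.86
endloop
endfacet
facet normal -0.046 -0.819 -0.572
outer loop
vertex 0.541 0.59 -2.625
vertex 0.792 0.88 -3.06
vertex 0.984 0.559 -2.616
endloop
endfacet
facet normal -0.043 -0.349 0.936
outer loop
vertex 0.541 0.59 -2.625
vertex 0.984 0.559 -2.616
vertex 0.888 2.6 -1.86
endloop
endfacet
facet normal -0.047 -0.819 -0.572
outer loop
vertex 0.984 0.559 -2.616
vertex 0.792 0.88 -3.06
vertex 1.314 0.716 -2.868
endloop
endfacet
facet normal 0.658 -0.234 0.716
outer loop
vertex 0.984 0.559 -2.616
vertex 1.314 0.716 -2.868
vertex 0.888 2.6 -1.86
endloop
endfacet
facet normal -0.508 0.274 -0.817
outer loop
vertex -4.621 2.934 1.252
vertex -3.606 3.728 0.886
vertex -4.117 2.002 0.626
endloop
endfacet
facet normal -0.757 -0.593 0.273
outer loop
vertex -3.614 1.732 1.434
vertex -4.621 2.934 1.252
vertex -4.117 2.002 0.626
endloop
endfacet
facet normal -0.509 0.274 -0.816
outer loop
vertex -4.117 2.002 0.626
vertex -3.606 3.728 0.886
vertex -3.103 2.797 0.26
endloop
endfacet
facet normal 0.410 -0.757 -0.508
outer loop
vertex -3.103 2.797 0.26
vertex -3.614 1.732 1.434
vertex -4.117 2.002 0.626
endloop
endfacet
facet normal -0.410 0.758 0.508
outer loop
vertex -4.621 2.934 1.252
vertex -3.103 3.458 1.694
vertex -3.606 3.728 0.886
endloop
endfacet
facet normal -0.757 -0.593 0.273
outer loop
vertex -4.117 2.663 2.06
vertex -4.621 2.934 1.252
vertex -3.614 1.732 1.434
endloop
endfacet
facet normal -0.410 0.757 0.509
outer loop
vertex -4.117 2.663 2.06
vertex -3.103 3.458 1.694
vertex -4.621 2.934 1.252
endloop
endfacet
facet normal 0.757 0.593 -0.273
outer loop
vertex -3.606 3.728 0.886
vertex -3.103 3.458 1.694
vertex -3.103 2.797 0.26
endloop
endfacet
facet normal 0.409 -0.757 -0.509
outer loop
vertex -2.599 2.526 1.068
vertex -3.614 1.732 1.434
vertex -3.103 2.797 0.26
endloop
endfacet
facet normal 0.757 0.593 -0.273
outer loop
vertex -3.103 2.797 0.26
vertex -3.103 3.458 1.694
vertex -2.599 2.526 1.068
endloop
endfacet
facet normal 0.509 -0.274 0.816
outer loop
vertex -2.599 2.526 1.068
vertex -4.117 2.663 2.06
vertex -3.614 1.732 1.434
endloop
endfacet
facet normal 0.509 -0.273 0.816
outer loop
vertex -3.103 3.458 1.694
vertex -4.117 2.663 2.06
vertex -2.599 2.526 1.068
endloop
endfacet

endsolid


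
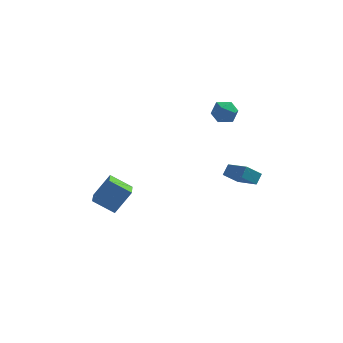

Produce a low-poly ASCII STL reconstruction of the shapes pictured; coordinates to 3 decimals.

solid 
facet normal -0.725 -0.191 0.662
outer loop
vertex 4.178 -2.978 2.318
vertex 3.098 -1.666 1.513
vertex 3.862 -3.551 1.807
endloop
endfacet
facet normal 0.574 -0.698 0.428
outer loop
vertex 4.762 -3.314 0.987
vertex 4.178 -2.978 2.318
vertex 3.862 -3.551 1.807
endloop
endfacet
facet normal -0.725 -0.191 0.661
outer loop
vertex 3.862 -3.551 1.807
vertex 3.098 -1.666 1.513
vertex 2.783 -2.239 1.002
endloop
endfacet
facet normal -0.380 -0.690 -0.616
outer loop
vertex 2.783 -2.239 1.002
vertex 4.762 -3.314 0.987
vertex 3.862 -3.551 1.807
endloop
endfacet
facet normal 0.379 0.690 0.616
outer loop
vertex 4.178 -2.978 2.318
vertex 3.998 -1.429 0.693
vertex 3.098 -1.666 1.513
endloop
endfacet
facet normal 0.574 -0.698 0.428
outer loop
vertex 5.077 -2.741 1.498
vertex 4.178 -2.978 2.318
vertex 4.762 -3.314 0.987
endloop
endfacet
facet normal 0.380 0.690 0.616
outer loop
vertex 5.077 -2.741 1.498
vertex 3.998 -1.429 0.693
vertex 4.178 -2.978 2.318
endloop
endfacet
facet normal -0.574 0.698 -0.428
outer loop
vertex 3.098 -1.666 1.513
vertex 3.998 -1.429 0.693
vertex 2.783 -2.239 1.002
endloop
endfacet
facet normal -0.380 -0.690 -0.616
outer loop
vertex 3.682 -2.002 0.182
vertex 4.762 -3.314 0.987
vertex 2.783 -2.239 1.002
endloop
endfacet
facet normal -0.574 0.698 -0.428
outer loop
vertex 2.783 -2.239 1.002
vertex 3.998 -1.429 0.693
vertex 3.682 -2.002 0.182
endloop
endfacet
facet normal 0.725 0.191 -0.661
outer loop
vertex 3.682 -2.002 0.182
vertex 5.077 -2.741 1.498
vertex 4.762 -3.314 0.987
endloop
endfacet
facet normal 0.725 0.190 -0.662
outer loop
vertex 3.998 -1.429 0.693
vertex 5.077 -2.741 1.498
vertex 3.682 -2.002 0.182
endloop
endfacet
facet normal -0.550 -0.323 -0.771
outer loop
vertex -5.156 -0.97 -2.566
vertex -5.178 0.493 -3.163
vertex -3.769 -1.296 -3.419
endloop
endfacet
facet normal 0.014 -0.926 0.377
outer loop
vertex -2.742 -0.693 -1.977
vertex -5.156 -0.97 -2.566
vertex -3.769 -1.296 -3.419
endloop
endfacet
facet normal -0.550 -0.323 -0.771
outer loop
vertex -3.769 -1.296 -3.419
vertex -5.178 0.493 -3.163
vertex -3.792 0.167 -4.015
endloop
endfacet
facet normal 0.836 -0.196 -0.513
outer loop
vertex -3.792 0.167 -4.015
vertex -2.742 -0.693 -1.977
vertex -3.769 -1.296 -3.419
endloop
endfacet
facet normal -0.836 0.197 0.513
outer loop
vertex -5.156 -0.97 -2.566
vertex -4.151 1.096 -1.721
vertex -5.178 0.493 -3.163
endloop
endfacet
facet normal 0.014 -0.926 0.377
outer loop
vertex -4.128 -0.367 -1.125
vertex -5.156 -0.97 -2.566
vertex -2.742 -0.693 -1.977
endloop
endfacet
facet normal -0.835 0.196 0.514
outer loop
vertex -4.128 -0.367 -1.125
vertex -4.151 1.096 -1.721
vertex -5.156 -0.97 -2.566
endloop
endfacet
facet normal -0.014 0.926 -0.377
outer loop
vertex -5.178 0.493 -3.163
vertex -4.151 1.096 -1.721
vertex -3.792 0.167 -4.015
endloop
endfacet
facet normal 0.835 -0.197 -0.513
outer loop
vertex -2.764 0.77 -2.574
vertex -2.742 -0.693 -1.977
vertex -3.792 0.167 -4.015
endloop
endfacet
facet normal -0.014 0.926 -0.377
outer loop
vertex -3.792 0.167 -4.015
vertex -4.151 1.096 -1.721
vertex -2.764 0.77 -2.574
endloop
endfacet
facet normal 0.550 0.323 0.771
outer loop
vertex -2.764 0.77 -2.574
vertex -4.128 -0.367 -1.125
vertex -2.742 -0.693 -1.977
endloop
endfacet
facet normal 0.550 0.323 0.771
outer loop
vertex -4.151 1.096 -1.721
vertex -4.128 -0.367 -1.125
vertex -2.764 0.77 -2.574
endloop
endfacet
facet normal -0.474 0.859 0.196
outer loop
vertex 2.26 3.611 2.559
vertex 2.386 3.469 3.486
vertex 3.037 3.942 2.987
endloop
endfacet
facet normal -0.140 0.890 -0.434
outer loop
vertex 2.26 3.611 2.559
vertex 3.037 3.942 2.987
vertex 3.103 3.537 2.134
endloop
endfacet
facet normal -0.393 0.365 -0.844
outer loop
vertex 2.26 3.611 2.559
vertex 3.103 3.537 2.134
vertex 2.493 2.814 2.106
endloop
endfacet
facet normal -0.884 0.008 -0.468
outer loop
vertex 2.26 3.611 2.559
vertex 2.493 2.814 2.106
vertex 2.05 2.772 2.941
endloop
endfacet
facet normal -0.933 0.313 0.175
outer loop
vertex 2.26 3.611 2.559
vertex 2.05 2.772 2.941
vertex 2.386 3.469 3.486
endloop
endfacet
facet normal 0.555 0.767 -0.321
outer loop
vertex 3.103 3.537 2.134
vertex 3.037 3.942 2.987
vertex 3.75 3.348 2.799
endloop
endfacet
facet normal 0.015 0.716 0.698
outer loop
vertex 3.037 3.942 2.987
vertex 2.386 3.469 3.486
vertex 3.307 3.306 3.634
endloop
endfacet
facet normal -0.730 -0.166 0.663
outer loop
vertex 2.386 3.469 3.486
vertex 2.05 2.772 2.941
vertex 2.697 2.583 3.606
endloop
endfacet
facet normal -0.649 -0.660 -0.378
outer loop
vertex 2.05 2.772 2.941
vertex 2.493 2.814 2.106
vertex 2.763 2.178 2.753
endloop
endfacet
facet normal 0.144 -0.083 -0.986
outer loop
vertex 2.493 2.814 2.106
vertex 3.103 3.537 2.134
vertex 3.414 2.651 2.254
endloop
endfacet
facet normal 0.884 -0.008 0.468
outer loop
vertex 3.54 2.509 3.181
vertex 3.75 3.348 2.799
vertex 3.307 3.306 3.634
endloop
endfacet
facet normal 0.393 -0.365 0.844
outer loop
vertex 3.54 2.509 3.181
vertex 3.307 3.306 3.634
vertex 2.697 2.583 3.606
endloop
endfacet
facet normal 0.140 -0.890 0.434
outer loop
vertex 3.54 2.509 3.181
vertex 2.697 2.583 3.606
vertex 2.763 2.178 2.753
endloop
endfacet
facet normal 0.474 -0.859 -0.196
outer loop
vertex 3.54 2.509 3.181
vertex 2.763 2.178 2.753
vertex 3.414 2.651 2.254
endloop
endfacet
facet normal 0.933 -0.313 -0.175
outer loop
vertex 3.54 2.509 3.181
vertex 3.414 2.651 2.254
vertex 3.75 3.348 2.799
endloop
endfacet
facet normal 0.649 0.660 0.378
outer loop
vertex 3.307 3.306 3.634
vertex 3.75 3.348 2.799
vertex 3.037 3.942 2.987
endloop
endfacet
facet normal -0.144 0.083 0.986
outer loop
vertex 2.697 2.583 3.606
vertex 3.307 3.306 3.634
vertex 2.386 3.469 3.486
endloop
endfacet
facet normal -0.555 -0.767 0.321
outer loop
vertex 2.763 2.178 2.753
vertex 2.697 2.583 3.606
vertex 2.05 2.772 2.941
endloop
endfacet
facet normal -0.015 -0.716 -0.698
outer loop
vertex 3.414 2.651 2.254
vertex 2.763 2.178 2.753
vertex 2.493 2.814 2.106
endloop
endfacet
facet normal 0.730 0.166 -0.663
outer loop
vertex 3.75 3.348 2.799
vertex 3.414 2.651 2.254
vertex 3.103 3.537 2.134
endloop
endfacet

endsolid


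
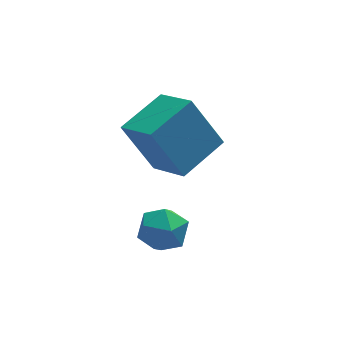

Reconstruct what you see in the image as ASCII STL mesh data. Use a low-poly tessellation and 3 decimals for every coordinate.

solid 
facet normal -0.433 0.263 0.862
outer loop
vertex -2.249 -2.892 1.569
vertex -0.789 -2.006 2.032
vertex -2.829 -1.572 0.874
endloop
endfacet
facet normal -0.825 -0.500 -0.262
outer loop
vertex -1.971 -2.094 -0.832
vertex -2.249 -2.892 1.569
vertex -2.829 -1.572 0.874
endloop
endfacet
facet normal -0.433 0.263 0.862
outer loop
vertex -2.829 -1.572 0.874
vertex -0.789 -2.006 2.032
vertex -1.369 -0.687 1.338
endloop
endfacet
facet normal -0.362 0.825 -0.434
outer loop
vertex -1.369 -0.687 1.338
vertex -1.971 -2.094 -0.832
vertex -2.829 -1.572 0.874
endloop
endfacet
facet normal 0.363 -0.824 0.435
outer loop
vertex -2.249 -2.892 1.569
vertex 0.069 -2.528 0.326
vertex -0.789 -2.006 2.032
endloop
endfacet
facet normal -0.825 -0.501 -0.262
outer loop
vertex -1.391 -3.413 -0.138
vertex -2.249 -2.892 1.569
vertex -1.971 -2.094 -0.832
endloop
endfacet
facet normal 0.362 -0.825 0.434
outer loop
vertex -1.391 -3.413 -0.138
vertex 0.069 -2.528 0.326
vertex -2.249 -2.892 1.569
endloop
endfacet
facet normal 0.825 0.501 0.262
outer loop
vertex -0.789 -2.006 2.032
vertex 0.069 -2.528 0.326
vertex -1.369 -0.687 1.338
endloop
endfacet
facet normal -0.363 0.825 -0.434
outer loop
vertex -0.511 -1.208 -0.369
vertex -1.971 -2.094 -0.832
vertex -1.369 -0.687 1.338
endloop
endfacet
facet normal 0.825 0.501 0.262
outer loop
vertex -1.369 -0.687 1.338
vertex 0.069 -2.528 0.326
vertex -0.511 -1.208 -0.369
endloop
endfacet
facet normal 0.433 -0.263 -0.862
outer loop
vertex -0.511 -1.208 -0.369
vertex -1.391 -3.413 -0.138
vertex -1.971 -2.094 -0.832
endloop
endfacet
facet normal 0.433 -0.263 -0.862
outer loop
vertex 0.069 -2.528 0.326
vertex -1.391 -3.413 -0.138
vertex -0.511 -1.208 -0.369
endloop
endfacet
facet normal -0.934 -0.355 0.027
outer loop
vertex -2.891 -3.712 -2.447
vertex -2.586 -4.502 -2.287
vertex -2.769 -3.971 -1.634
endloop
endfacet
facet normal -0.915 0.325 0.241
outer loop
vertex -2.891 -3.712 -2.447
vertex -2.769 -3.971 -1.634
vertex -2.547 -3.172 -1.869
endloop
endfacet
facet normal -0.638 0.715 -0.288
outer loop
vertex -2.891 -3.712 -2.447
vertex -2.547 -3.172 -1.869
vertex -2.227 -3.209 -2.669
endloop
endfacet
facet normal -0.485 0.274 -0.830
outer loop
vertex -2.891 -3.712 -2.447
vertex -2.227 -3.209 -2.669
vertex -2.25 -4.032 -2.927
endloop
endfacet
facet normal -0.669 -0.387 -0.635
outer loop
vertex -2.891 -3.712 -2.447
vertex -2.25 -4.032 -2.927
vertex -2.586 -4.502 -2.287
endloop
endfacet
facet normal -0.475 0.367 0.800
outer loop
vertex -2.547 -3.172 -1.869
vertex -2.769 -3.971 -1.634
vertex -2.03 -3.628 -1.353
endloop
endfacet
facet normal -0.506 -0.733 0.454
outer loop
vertex -2.769 -3.971 -1.634
vertex -2.586 -4.502 -2.287
vertex -2.053 -4.451 -1.611
endloop
endfacet
facet normal -0.077 -0.784 -0.616
outer loop
vertex -2.586 -4.502 -2.287
vertex -2.25 -4.032 -2.927
vertex -1.733 -4.488 -2.411
endloop
endfacet
facet normal 0.222 0.286 -0.932
outer loop
vertex -2.25 -4.032 -2.927
vertex -2.227 -3.209 -2.669
vertex -1.511 -3.689 -2.646
endloop
endfacet
facet normal -0.025 0.998 -0.056
outer loop
vertex -2.227 -3.209 -2.669
vertex -2.547 -3.172 -1.869
vertex -1.694 -3.158 -1.993
endloop
endfacet
facet normal 0.485 -0.274 0.830
outer loop
vertex -1.389 -3.948 -1.833
vertex -2.03 -3.628 -1.353
vertex -2.053 -4.451 -1.611
endloop
endfacet
facet normal 0.638 -0.715 0.288
outer loop
vertex -1.389 -3.948 -1.833
vertex -2.053 -4.451 -1.611
vertex -1.733 -4.488 -2.411
endloop
endfacet
facet normal 0.915 -0.325 -0.241
outer loop
vertex -1.389 -3.948 -1.833
vertex -1.733 -4.488 -2.411
vertex -1.511 -3.689 -2.646
endloop
endfacet
facet normal 0.934 0.355 -0.027
outer loop
vertex -1.389 -3.948 -1.833
vertex -1.511 -3.689 -2.646
vertex -1.694 -3.158 -1.993
endloop
endfacet
facet normal 0.669 0.387 0.635
outer loop
vertex -1.389 -3.948 -1.833
vertex -1.694 -3.158 -1.993
vertex -2.03 -3.628 -1.353
endloop
endfacet
facet normal -0.222 -0.286 0.932
outer loop
vertex -2.053 -4.451 -1.611
vertex -2.03 -3.628 -1.353
vertex -2.769 -3.971 -1.634
endloop
endfacet
facet normal 0.025 -0.998 0.056
outer loop
vertex -1.733 -4.488 -2.411
vertex -2.053 -4.451 -1.611
vertex -2.586 -4.502 -2.287
endloop
endfacet
facet normal 0.475 -0.367 -0.800
outer loop
vertex -1.511 -3.689 -2.646
vertex -1.733 -4.488 -2.411
vertex -2.25 -4.032 -2.927
endloop
endfacet
facet normal 0.506 0.733 -0.454
outer loop
vertex -1.694 -3.158 -1.993
vertex -1.511 -3.689 -2.646
vertex -2.227 -3.209 -2.669
endloop
endfacet
facet normal 0.077 0.784 0.616
outer loop
vertex -2.03 -3.628 -1.353
vertex -1.694 -3.158 -1.993
vertex -2.547 -3.172 -1.869
endloop
endfacet

endsolid


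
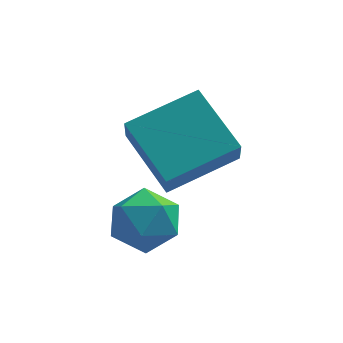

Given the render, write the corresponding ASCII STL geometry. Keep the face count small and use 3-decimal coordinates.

solid 
facet normal -0.502 0.704 0.503
outer loop
vertex -4.061 -1.314 4.182
vertex -2.296 -0.484 4.782
vertex -4.058 -0.563 3.134
endloop
endfacet
facet normal -0.865 -0.407 -0.294
outer loop
vertex -3.064 -1.956 2.138
vertex -4.061 -1.314 4.182
vertex -4.058 -0.563 3.134
endloop
endfacet
facet normal -0.502 0.704 0.503
outer loop
vertex -4.058 -0.563 3.134
vertex -2.296 -0.484 4.782
vertex -2.294 0.267 3.733
endloop
endfacet
facet normal 0.002 0.583 -0.813
outer loop
vertex -2.294 0.267 3.733
vertex -3.064 -1.956 2.138
vertex -4.058 -0.563 3.134
endloop
endfacet
facet normal -0.002 -0.583 0.813
outer loop
vertex -4.061 -1.314 4.182
vertex -1.302 -1.877 3.786
vertex -2.296 -0.484 4.782
endloop
endfacet
facet normal -0.865 -0.408 -0.294
outer loop
vertex -3.066 -2.707 3.187
vertex -4.061 -1.314 4.182
vertex -3.064 -1.956 2.138
endloop
endfacet
facet normal -0.002 -0.582 0.813
outer loop
vertex -3.066 -2.707 3.187
vertex -1.302 -1.877 3.786
vertex -4.061 -1.314 4.182
endloop
endfacet
facet normal 0.865 0.407 0.293
outer loop
vertex -2.296 -0.484 4.782
vertex -1.302 -1.877 3.786
vertex -2.294 0.267 3.733
endloop
endfacet
facet normal 0.002 0.582 -0.813
outer loop
vertex -1.299 -1.126 2.738
vertex -3.064 -1.956 2.138
vertex -2.294 0.267 3.733
endloop
endfacet
facet normal 0.865 0.407 0.294
outer loop
vertex -2.294 0.267 3.733
vertex -1.302 -1.877 3.786
vertex -1.299 -1.126 2.738
endloop
endfacet
facet normal 0.502 -0.704 -0.503
outer loop
vertex -1.299 -1.126 2.738
vertex -3.066 -2.707 3.187
vertex -3.064 -1.956 2.138
endloop
endfacet
facet normal 0.502 -0.704 -0.503
outer loop
vertex -1.302 -1.877 3.786
vertex -3.066 -2.707 3.187
vertex -1.299 -1.126 2.738
endloop
endfacet
facet normal -0.612 0.402 0.681
outer loop
vertex -4.345 -1.994 1.65
vertex -4.128 -2.717 2.272
vertex -3.594 -1.898 2.268
endloop
endfacet
facet normal -0.331 0.906 0.262
outer loop
vertex -4.345 -1.994 1.65
vertex -3.594 -1.898 2.268
vertex -3.506 -1.598 1.341
endloop
endfacet
facet normal -0.509 0.755 -0.414
outer loop
vertex -4.345 -1.994 1.65
vertex -3.506 -1.598 1.341
vertex -3.986 -2.233 0.772
endloop
endfacet
facet normal -0.898 0.158 -0.410
outer loop
vertex -4.345 -1.994 1.65
vertex -3.986 -2.233 0.772
vertex -4.37 -2.924 1.347
endloop
endfacet
facet normal -0.962 -0.061 0.265
outer loop
vertex -4.345 -1.994 1.65
vertex -4.37 -2.924 1.347
vertex -4.128 -2.717 2.272
endloop
endfacet
facet normal 0.378 0.870 0.317
outer loop
vertex -3.506 -1.598 1.341
vertex -3.594 -1.898 2.268
vertex -2.77 -2.076 1.773
endloop
endfacet
facet normal -0.075 0.054 0.996
outer loop
vertex -3.594 -1.898 2.268
vertex -4.128 -2.717 2.272
vertex -3.154 -2.767 2.348
endloop
endfacet
facet normal -0.642 -0.696 0.323
outer loop
vertex -4.128 -2.717 2.272
vertex -4.37 -2.924 1.347
vertex -3.634 -3.402 1.779
endloop
endfacet
facet normal -0.537 -0.343 -0.771
outer loop
vertex -4.37 -2.924 1.347
vertex -3.986 -2.233 0.772
vertex -3.546 -3.102 0.852
endloop
endfacet
facet normal 0.093 0.625 -0.775
outer loop
vertex -3.986 -2.233 0.772
vertex -3.506 -1.598 1.341
vertex -3.012 -2.283 0.848
endloop
endfacet
facet normal 0.898 -0.158 0.410
outer loop
vertex -2.795 -3.006 1.47
vertex -2.77 -2.076 1.773
vertex -3.154 -2.767 2.348
endloop
endfacet
facet normal 0.509 -0.755 0.414
outer loop
vertex -2.795 -3.006 1.47
vertex -3.154 -2.767 2.348
vertex -3.634 -3.402 1.779
endloop
endfacet
facet normal 0.331 -0.906 -0.262
outer loop
vertex -2.795 -3.006 1.47
vertex -3.634 -3.402 1.779
vertex -3.546 -3.102 0.852
endloop
endfacet
facet normal 0.612 -0.402 -0.681
outer loop
vertex -2.795 -3.006 1.47
vertex -3.546 -3.102 0.852
vertex -3.012 -2.283 0.848
endloop
endfacet
facet normal 0.962 0.061 -0.265
outer loop
vertex -2.795 -3.006 1.47
vertex -3.012 -2.283 0.848
vertex -2.77 -2.076 1.773
endloop
endfacet
facet normal 0.537 0.343 0.771
outer loop
vertex -3.154 -2.767 2.348
vertex -2.77 -2.076 1.773
vertex -3.594 -1.898 2.268
endloop
endfacet
facet normal -0.093 -0.625 0.775
outer loop
vertex -3.634 -3.402 1.779
vertex -3.154 -2.767 2.348
vertex -4.128 -2.717 2.272
endloop
endfacet
facet normal -0.378 -0.870 -0.317
outer loop
vertex -3.546 -3.102 0.852
vertex -3.634 -3.402 1.779
vertex -4.37 -2.924 1.347
endloop
endfacet
facet normal 0.075 -0.054 -0.996
outer loop
vertex -3.012 -2.283 0.848
vertex -3.546 -3.102 0.852
vertex -3.986 -2.233 0.772
endloop
endfacet
facet normal 0.642 0.696 -0.323
outer loop
vertex -2.77 -2.076 1.773
vertex -3.012 -2.283 0.848
vertex -3.506 -1.598 1.341
endloop
endfacet

endsolid


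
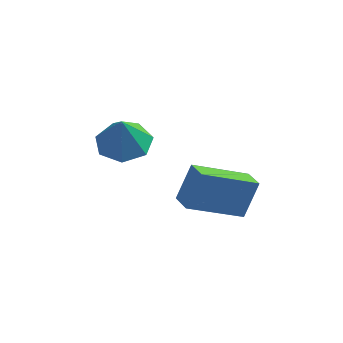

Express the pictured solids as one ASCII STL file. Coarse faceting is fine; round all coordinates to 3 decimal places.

solid 
facet normal -0.302 -0.410 -0.860
outer loop
vertex 2.626 -4.765 -1.56
vertex 2.241 -4.068 -1.757
vertex 4.376 -4.066 -2.508
endloop
endfacet
facet normal 0.469 -0.850 0.240
outer loop
vertex 4.799 -3.492 -1.303
vertex 2.626 -4.765 -1.56
vertex 4.376 -4.066 -2.508
endloop
endfacet
facet normal -0.302 -0.410 -0.860
outer loop
vertex 4.376 -4.066 -2.508
vertex 2.241 -4.068 -1.757
vertex 3.991 -3.369 -2.705
endloop
endfacet
facet normal 0.830 0.331 -0.449
outer loop
vertex 3.991 -3.369 -2.705
vertex 4.799 -3.492 -1.303
vertex 4.376 -4.066 -2.508
endloop
endfacet
facet normal -0.830 -0.331 0.449
outer loop
vertex 2.626 -4.765 -1.56
vertex 2.664 -3.494 -0.552
vertex 2.241 -4.068 -1.757
endloop
endfacet
facet normal 0.469 -0.850 0.240
outer loop
vertex 3.049 -4.191 -0.355
vertex 2.626 -4.765 -1.56
vertex 4.799 -3.492 -1.303
endloop
endfacet
facet normal -0.830 -0.331 0.449
outer loop
vertex 3.049 -4.191 -0.355
vertex 2.664 -3.494 -0.552
vertex 2.626 -4.765 -1.56
endloop
endfacet
facet normal -0.469 0.850 -0.240
outer loop
vertex 2.241 -4.068 -1.757
vertex 2.664 -3.494 -0.552
vertex 3.991 -3.369 -2.705
endloop
endfacet
facet normal 0.830 0.331 -0.449
outer loop
vertex 4.414 -2.795 -1.5
vertex 4.799 -3.492 -1.303
vertex 3.991 -3.369 -2.705
endloop
endfacet
facet normal -0.469 0.850 -0.240
outer loop
vertex 3.991 -3.369 -2.705
vertex 2.664 -3.494 -0.552
vertex 4.414 -2.795 -1.5
endloop
endfacet
facet normal 0.302 0.410 0.860
outer loop
vertex 4.414 -2.795 -1.5
vertex 3.049 -4.191 -0.355
vertex 4.799 -3.492 -1.303
endloop
endfacet
facet normal 0.302 0.410 0.860
outer loop
vertex 2.664 -3.494 -0.552
vertex 3.049 -4.191 -0.355
vertex 4.414 -2.795 -1.5
endloop
endfacet
facet normal 0.019 0.221 -0.975
outer loop
vertex 1.386 -2.678 -0.04
vertex 0.482 -2.926 -0.114
vertex 0.844 -2.081 0.085
endloop
endfacet
facet normal 0.616 0.419 0.667
outer loop
vertex 1.386 -2.678 -0.04
vertex 0.844 -2.081 0.085
vertex 0.458 -3.214 1.154
endloop
endfacet
facet normal 0.019 0.221 -0.975
outer loop
vertex 0.844 -2.081 0.085
vertex 0.482 -2.926 -0.114
vertex 0.03 -2.121 0.06
endloop
endfacet
facet normal -0.056 0.695 0.717
outer loop
vertex 0.844 -2.081 0.085
vertex 0.03 -2.121 0.06
vertex 0.458 -3.214 1.154
endloop
endfacet
facet normal 0.019 0.221 -0.975
outer loop
vertex 0.03 -2.121 0.06
vertex 0.482 -2.926 -0.114
vertex -0.444 -2.767 -0.096
endloop
endfacet
facet normal -0.692 0.357 0.627
outer loop
vertex 0.03 -2.121 0.06
vertex -0.444 -2.767 -0.096
vertex 0.458 -3.214 1.154
endloop
endfacet
facet normal 0.019 0.221 -0.975
outer loop
vertex -0.444 -2.767 -0.096
vertex 0.482 -2.926 -0.114
vertex -0.22 -3.532 -0.265
endloop
endfacet
facet normal -0.816 -0.342 0.466
outer loop
vertex -0.444 -2.767 -0.096
vertex -0.22 -3.532 -0.265
vertex 0.458 -3.214 1.154
endloop
endfacet
facet normal 0.019 0.221 -0.975
outer loop
vertex -0.22 -3.532 -0.265
vertex 0.482 -2.926 -0.114
vertex 0.533 -3.842 -0.321
endloop
endfacet
facet normal -0.333 -0.873 0.355
outer loop
vertex -0.22 -3.532 -0.265
vertex 0.533 -3.842 -0.321
vertex 0.458 -3.214 1.154
endloop
endfacet
facet normal 0.020 0.221 -0.975
outer loop
vertex 0.533 -3.842 -0.321
vertex 0.482 -2.926 -0.114
vertex 1.248 -3.461 -0.22
endloop
endfacet
facet normal 0.394 -0.838 0.377
outer loop
vertex 0.533 -3.842 -0.321
vertex 1.248 -3.461 -0.22
vertex 0.458 -3.214 1.154
endloop
endfacet
facet normal 0.019 0.221 -0.975
outer loop
vertex 1.248 -3.461 -0.22
vertex 0.482 -2.926 -0.114
vertex 1.386 -2.678 -0.04
endloop
endfacet
facet normal 0.815 -0.262 0.516
outer loop
vertex 1.248 -3.461 -0.22
vertex 1.386 -2.678 -0.04
vertex 0.458 -3.214 1.154
endloop
endfacet

endsolid
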